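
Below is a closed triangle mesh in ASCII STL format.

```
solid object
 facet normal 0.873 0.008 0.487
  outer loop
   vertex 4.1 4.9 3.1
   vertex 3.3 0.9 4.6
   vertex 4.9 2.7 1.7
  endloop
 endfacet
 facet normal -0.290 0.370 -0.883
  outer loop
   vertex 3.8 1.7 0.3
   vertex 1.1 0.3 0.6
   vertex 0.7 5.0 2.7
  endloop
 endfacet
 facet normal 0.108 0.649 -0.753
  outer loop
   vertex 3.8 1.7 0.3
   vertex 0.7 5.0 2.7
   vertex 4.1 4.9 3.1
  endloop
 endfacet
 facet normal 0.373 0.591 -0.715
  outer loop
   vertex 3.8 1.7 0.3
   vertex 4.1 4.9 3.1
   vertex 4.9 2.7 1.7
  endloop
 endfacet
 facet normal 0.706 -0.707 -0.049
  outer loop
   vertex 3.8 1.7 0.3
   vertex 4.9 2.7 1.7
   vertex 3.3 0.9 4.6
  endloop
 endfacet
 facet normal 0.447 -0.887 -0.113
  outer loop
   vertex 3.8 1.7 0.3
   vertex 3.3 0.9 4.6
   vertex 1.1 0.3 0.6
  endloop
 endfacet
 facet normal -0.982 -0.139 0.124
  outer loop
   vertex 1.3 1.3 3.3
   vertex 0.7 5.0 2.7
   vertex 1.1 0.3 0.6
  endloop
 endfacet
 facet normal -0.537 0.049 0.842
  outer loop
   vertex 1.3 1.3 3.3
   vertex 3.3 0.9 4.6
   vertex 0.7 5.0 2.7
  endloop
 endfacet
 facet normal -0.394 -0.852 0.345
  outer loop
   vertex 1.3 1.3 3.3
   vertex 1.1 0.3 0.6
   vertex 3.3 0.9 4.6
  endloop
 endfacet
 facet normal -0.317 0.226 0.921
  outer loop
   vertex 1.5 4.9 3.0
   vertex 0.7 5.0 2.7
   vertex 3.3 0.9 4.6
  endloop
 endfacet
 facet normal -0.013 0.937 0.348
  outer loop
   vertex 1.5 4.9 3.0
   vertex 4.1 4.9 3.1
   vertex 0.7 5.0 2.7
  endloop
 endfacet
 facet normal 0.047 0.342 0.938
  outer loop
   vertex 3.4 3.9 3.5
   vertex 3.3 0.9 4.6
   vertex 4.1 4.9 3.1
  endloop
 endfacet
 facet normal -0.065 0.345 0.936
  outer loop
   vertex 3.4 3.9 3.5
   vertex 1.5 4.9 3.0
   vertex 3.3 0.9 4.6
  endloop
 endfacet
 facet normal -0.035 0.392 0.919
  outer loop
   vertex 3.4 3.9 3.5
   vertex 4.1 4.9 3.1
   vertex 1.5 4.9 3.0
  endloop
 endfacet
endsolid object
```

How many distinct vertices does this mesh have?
9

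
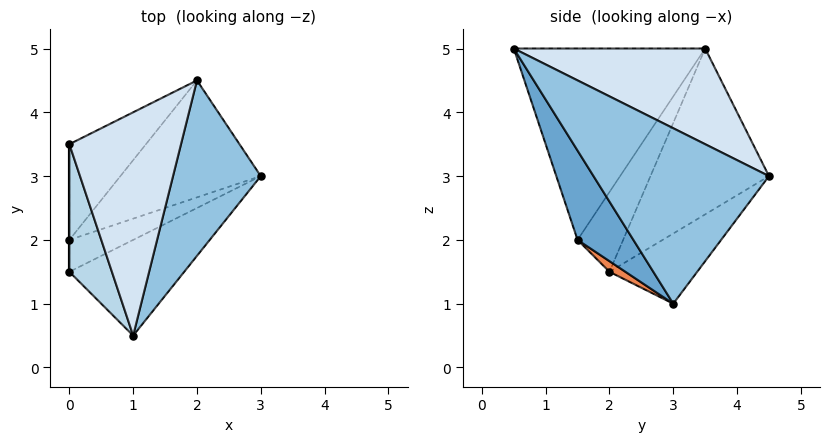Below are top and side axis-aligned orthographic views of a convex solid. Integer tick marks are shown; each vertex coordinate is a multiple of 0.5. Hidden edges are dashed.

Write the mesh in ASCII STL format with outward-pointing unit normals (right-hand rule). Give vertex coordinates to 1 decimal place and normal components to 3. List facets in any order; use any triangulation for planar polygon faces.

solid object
 facet normal 0.304 -0.869 -0.391
  outer loop
   vertex 1.0 0.5 5.0
   vertex 0.0 1.5 2.0
   vertex 3.0 3.0 1.0
  endloop
 endfacet
 facet normal 0.894 0.000 0.447
  outer loop
   vertex 1.0 0.5 5.0
   vertex 3.0 3.0 1.0
   vertex 2.0 4.5 3.0
  endloop
 endfacet
 facet normal -0.928 -0.309 0.206
  outer loop
   vertex 0.0 3.5 5.0
   vertex 0.0 1.5 2.0
   vertex 1.0 0.5 5.0
  endloop
 endfacet
 facet normal 0.636 0.212 0.742
  outer loop
   vertex 0.0 3.5 5.0
   vertex 1.0 0.5 5.0
   vertex 2.0 4.5 3.0
  endloop
 endfacet
 facet normal 0.117 -0.702 -0.702
  outer loop
   vertex 0.0 2.0 1.5
   vertex 3.0 3.0 1.0
   vertex 0.0 1.5 2.0
  endloop
 endfacet
 facet normal -0.333 0.667 -0.667
  outer loop
   vertex 0.0 2.0 1.5
   vertex 2.0 4.5 3.0
   vertex 3.0 3.0 1.0
  endloop
 endfacet
 facet normal -1.000 0.000 0.000
  outer loop
   vertex 0.0 2.0 1.5
   vertex 0.0 1.5 2.0
   vertex 0.0 3.5 5.0
  endloop
 endfacet
 facet normal -0.649 0.699 -0.300
  outer loop
   vertex 0.0 2.0 1.5
   vertex 0.0 3.5 5.0
   vertex 2.0 4.5 3.0
  endloop
 endfacet
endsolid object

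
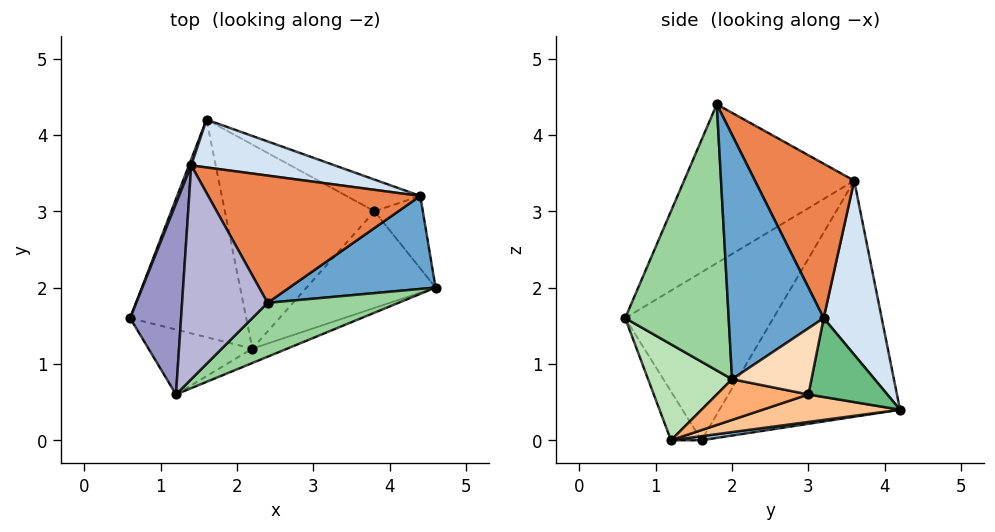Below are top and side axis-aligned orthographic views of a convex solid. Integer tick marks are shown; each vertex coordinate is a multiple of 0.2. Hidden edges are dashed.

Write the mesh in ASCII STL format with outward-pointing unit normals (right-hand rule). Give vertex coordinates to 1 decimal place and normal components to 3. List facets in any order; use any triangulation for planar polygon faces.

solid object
 facet normal 0.842 -0.195 0.503
  outer loop
   vertex 4.4 3.2 1.6
   vertex 2.4 1.8 4.4
   vertex 4.6 2.0 0.8
  endloop
 endfacet
 facet normal 0.035 0.139 -0.990
  outer loop
   vertex 2.2 1.2 0.0
   vertex 0.6 1.6 0.0
   vertex 1.6 4.2 0.4
  endloop
 endfacet
 facet normal -0.934 0.358 0.009
  outer loop
   vertex 1.4 3.6 3.4
   vertex 1.6 4.2 0.4
   vertex 0.6 1.6 0.0
  endloop
 endfacet
 facet normal 0.250 0.946 0.206
  outer loop
   vertex 1.4 3.6 3.4
   vertex 4.4 3.2 1.6
   vertex 1.6 4.2 0.4
  endloop
 endfacet
 facet normal 0.465 0.613 0.639
  outer loop
   vertex 1.4 3.6 3.4
   vertex 2.4 1.8 4.4
   vertex 4.4 3.2 1.6
  endloop
 endfacet
 facet normal 0.301 0.050 -0.952
  outer loop
   vertex 3.8 3.0 0.6
   vertex 4.6 2.0 0.8
   vertex 2.2 1.2 0.0
  endloop
 endfacet
 facet normal 0.178 0.165 -0.970
  outer loop
   vertex 3.8 3.0 0.6
   vertex 2.2 1.2 0.0
   vertex 1.6 4.2 0.4
  endloop
 endfacet
 facet normal 0.714 0.467 -0.522
  outer loop
   vertex 3.8 3.0 0.6
   vertex 4.4 3.2 1.6
   vertex 4.6 2.0 0.8
  endloop
 endfacet
 facet normal 0.462 0.775 -0.432
  outer loop
   vertex 3.8 3.0 0.6
   vertex 1.6 4.2 0.4
   vertex 4.4 3.2 1.6
  endloop
 endfacet
 facet normal 0.413 -0.888 0.203
  outer loop
   vertex 1.2 0.6 1.6
   vertex 4.6 2.0 0.8
   vertex 2.4 1.8 4.4
  endloop
 endfacet
 facet normal 0.352 -0.927 -0.128
  outer loop
   vertex 1.2 0.6 1.6
   vertex 2.2 1.2 0.0
   vertex 4.6 2.0 0.8
  endloop
 endfacet
 facet normal -0.216 -0.862 -0.458
  outer loop
   vertex 1.2 0.6 1.6
   vertex 0.6 1.6 0.0
   vertex 2.2 1.2 0.0
  endloop
 endfacet
 facet normal -0.951 -0.110 0.288
  outer loop
   vertex 1.2 0.6 1.6
   vertex 1.4 3.6 3.4
   vertex 0.6 1.6 0.0
  endloop
 endfacet
 facet normal -0.859 -0.220 0.462
  outer loop
   vertex 1.2 0.6 1.6
   vertex 2.4 1.8 4.4
   vertex 1.4 3.6 3.4
  endloop
 endfacet
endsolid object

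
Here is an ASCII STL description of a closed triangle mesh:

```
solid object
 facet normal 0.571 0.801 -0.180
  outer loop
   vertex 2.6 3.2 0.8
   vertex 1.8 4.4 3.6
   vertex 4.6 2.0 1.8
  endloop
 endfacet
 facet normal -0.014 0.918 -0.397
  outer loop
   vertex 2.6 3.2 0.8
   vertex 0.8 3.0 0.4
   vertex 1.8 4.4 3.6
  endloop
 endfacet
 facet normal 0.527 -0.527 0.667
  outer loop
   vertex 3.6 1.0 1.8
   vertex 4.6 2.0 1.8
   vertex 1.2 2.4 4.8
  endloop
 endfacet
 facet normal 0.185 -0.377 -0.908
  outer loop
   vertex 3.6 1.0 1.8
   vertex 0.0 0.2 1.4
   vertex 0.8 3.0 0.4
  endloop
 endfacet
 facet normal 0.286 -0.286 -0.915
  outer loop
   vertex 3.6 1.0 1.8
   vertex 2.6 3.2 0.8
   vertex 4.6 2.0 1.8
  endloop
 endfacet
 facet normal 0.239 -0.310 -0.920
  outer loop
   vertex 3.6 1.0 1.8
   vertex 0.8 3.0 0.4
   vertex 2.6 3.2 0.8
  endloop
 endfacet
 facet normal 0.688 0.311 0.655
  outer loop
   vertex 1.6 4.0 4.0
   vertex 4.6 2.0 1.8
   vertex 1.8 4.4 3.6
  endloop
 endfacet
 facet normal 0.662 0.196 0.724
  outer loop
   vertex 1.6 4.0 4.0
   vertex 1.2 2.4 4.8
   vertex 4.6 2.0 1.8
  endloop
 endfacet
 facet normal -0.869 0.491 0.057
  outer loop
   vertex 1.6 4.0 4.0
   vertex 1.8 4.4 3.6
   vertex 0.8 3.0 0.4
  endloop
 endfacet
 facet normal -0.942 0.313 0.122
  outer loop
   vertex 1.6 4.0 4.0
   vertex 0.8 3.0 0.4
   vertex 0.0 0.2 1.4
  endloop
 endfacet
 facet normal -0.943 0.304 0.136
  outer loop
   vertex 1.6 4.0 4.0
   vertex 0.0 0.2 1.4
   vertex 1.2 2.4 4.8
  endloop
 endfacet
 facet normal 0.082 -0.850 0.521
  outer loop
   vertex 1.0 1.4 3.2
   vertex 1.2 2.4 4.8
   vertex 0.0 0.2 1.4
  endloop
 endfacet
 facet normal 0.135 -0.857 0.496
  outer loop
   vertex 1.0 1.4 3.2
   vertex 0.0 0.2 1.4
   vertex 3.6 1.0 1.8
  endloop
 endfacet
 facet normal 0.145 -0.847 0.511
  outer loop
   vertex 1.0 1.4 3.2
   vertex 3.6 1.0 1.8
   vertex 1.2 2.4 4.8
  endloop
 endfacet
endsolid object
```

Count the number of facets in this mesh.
14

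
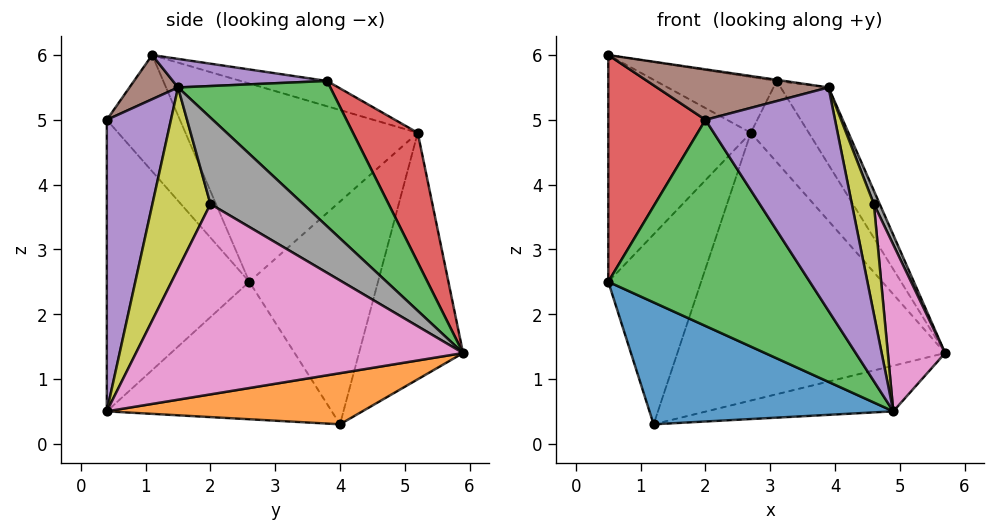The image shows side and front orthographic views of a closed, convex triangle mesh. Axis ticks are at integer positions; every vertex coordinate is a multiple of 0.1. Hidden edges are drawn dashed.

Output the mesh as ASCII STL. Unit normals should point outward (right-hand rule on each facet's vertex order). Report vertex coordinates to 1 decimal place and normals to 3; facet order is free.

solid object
 facet normal -0.560 -0.607 -0.564
  outer loop
   vertex 1.2 4.0 0.3
   vertex 4.9 0.4 0.5
   vertex 0.5 2.6 2.5
  endloop
 endfacet
 facet normal 0.182 0.133 -0.974
  outer loop
   vertex 1.2 4.0 0.3
   vertex 5.7 5.9 1.4
   vertex 4.9 0.4 0.5
  endloop
 endfacet
 facet normal -0.541 -0.765 -0.349
  outer loop
   vertex 2.0 0.4 5.0
   vertex 0.5 2.6 2.5
   vertex 4.9 0.4 0.5
  endloop
 endfacet
 facet normal -0.569 -0.756 -0.324
  outer loop
   vertex 2.0 0.4 5.0
   vertex 0.5 1.1 6.0
   vertex 0.5 2.6 2.5
  endloop
 endfacet
 facet normal 0.427 -0.862 0.275
  outer loop
   vertex 2.0 0.4 5.0
   vertex 4.9 0.4 0.5
   vertex 3.9 1.5 5.5
  endloop
 endfacet
 facet normal 0.185 -0.653 0.734
  outer loop
   vertex 2.0 0.4 5.0
   vertex 3.9 1.5 5.5
   vertex 0.5 1.1 6.0
  endloop
 endfacet
 facet normal 0.970 -0.170 0.176
  outer loop
   vertex 4.6 2.0 3.7
   vertex 4.9 0.4 0.5
   vertex 5.7 5.9 1.4
  endloop
 endfacet
 facet normal 0.936 -0.059 0.348
  outer loop
   vertex 4.6 2.0 3.7
   vertex 5.7 5.9 1.4
   vertex 3.9 1.5 5.5
  endloop
 endfacet
 facet normal 0.904 -0.343 0.256
  outer loop
   vertex 4.6 2.0 3.7
   vertex 3.9 1.5 5.5
   vertex 4.9 0.4 0.5
  endloop
 endfacet
 facet normal -0.359 0.925 -0.127
  outer loop
   vertex 2.7 5.2 4.8
   vertex 5.7 5.9 1.4
   vertex 1.2 4.0 0.3
  endloop
 endfacet
 facet normal -0.832 0.510 0.219
  outer loop
   vertex 2.7 5.2 4.8
   vertex 0.5 2.6 2.5
   vertex 0.5 1.1 6.0
  endloop
 endfacet
 facet normal -0.806 0.581 0.114
  outer loop
   vertex 2.7 5.2 4.8
   vertex 1.2 4.0 0.3
   vertex 0.5 2.6 2.5
  endloop
 endfacet
 facet normal 0.767 0.241 0.595
  outer loop
   vertex 3.1 3.8 5.6
   vertex 3.9 1.5 5.5
   vertex 5.7 5.9 1.4
  endloop
 endfacet
 facet normal 0.583 0.522 0.622
  outer loop
   vertex 3.1 3.8 5.6
   vertex 5.7 5.9 1.4
   vertex 2.7 5.2 4.8
  endloop
 endfacet
 facet normal 0.145 0.007 0.989
  outer loop
   vertex 3.1 3.8 5.6
   vertex 0.5 1.1 6.0
   vertex 3.9 1.5 5.5
  endloop
 endfacet
 facet normal -0.293 0.410 0.864
  outer loop
   vertex 3.1 3.8 5.6
   vertex 2.7 5.2 4.8
   vertex 0.5 1.1 6.0
  endloop
 endfacet
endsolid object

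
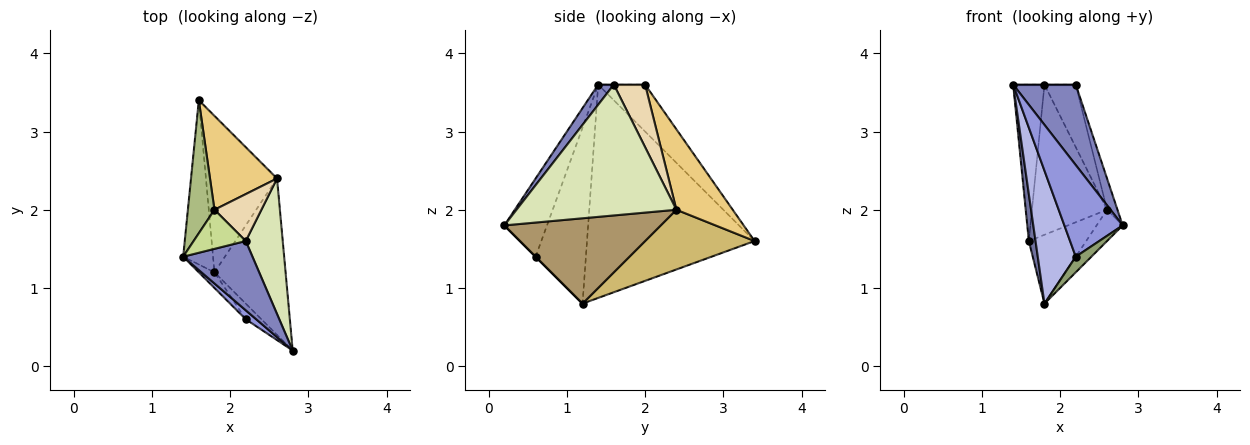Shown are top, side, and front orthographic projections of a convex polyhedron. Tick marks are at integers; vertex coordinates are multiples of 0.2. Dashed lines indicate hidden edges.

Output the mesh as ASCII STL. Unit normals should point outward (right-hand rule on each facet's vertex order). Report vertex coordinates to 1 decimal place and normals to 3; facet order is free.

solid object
 facet normal -0.990 -0.040 -0.139
  outer loop
   vertex 1.8 1.2 0.8
   vertex 1.4 1.4 3.6
   vertex 1.6 3.4 1.6
  endloop
 endfacet
 facet normal 0.186 -0.745 0.641
  outer loop
   vertex 2.2 1.6 3.6
   vertex 1.4 1.4 3.6
   vertex 2.8 0.2 1.8
  endloop
 endfacet
 facet normal -0.589 -0.805 0.078
  outer loop
   vertex 2.2 0.6 1.4
   vertex 2.8 0.2 1.8
   vertex 1.4 1.4 3.6
  endloop
 endfacet
 facet normal -0.796 -0.601 -0.071
  outer loop
   vertex 2.2 0.6 1.4
   vertex 1.4 1.4 3.6
   vertex 1.8 1.2 0.8
  endloop
 endfacet
 facet normal 0.000 -0.707 -0.707
  outer loop
   vertex 2.2 0.6 1.4
   vertex 1.8 1.2 0.8
   vertex 2.8 0.2 1.8
  endloop
 endfacet
 facet normal -0.753 0.502 0.426
  outer loop
   vertex 1.8 2.0 3.6
   vertex 1.6 3.4 1.6
   vertex 1.4 1.4 3.6
  endloop
 endfacet
 facet normal 0.000 0.000 1.000
  outer loop
   vertex 1.8 2.0 3.6
   vertex 1.4 1.4 3.6
   vertex 2.2 1.6 3.6
  endloop
 endfacet
 facet normal 0.960 0.063 0.271
  outer loop
   vertex 2.6 2.4 2.0
   vertex 2.2 1.6 3.6
   vertex 2.8 0.2 1.8
  endloop
 endfacet
 facet normal 0.762 0.127 -0.635
  outer loop
   vertex 2.6 2.4 2.0
   vertex 2.8 0.2 1.8
   vertex 1.8 1.2 0.8
  endloop
 endfacet
 facet normal 0.610 0.319 -0.726
  outer loop
   vertex 2.6 2.4 2.0
   vertex 1.8 1.2 0.8
   vertex 1.6 3.4 1.6
  endloop
 endfacet
 facet normal 0.537 0.716 0.447
  outer loop
   vertex 2.6 2.4 2.0
   vertex 1.6 3.4 1.6
   vertex 1.8 2.0 3.6
  endloop
 endfacet
 facet normal 0.625 0.625 0.469
  outer loop
   vertex 2.6 2.4 2.0
   vertex 1.8 2.0 3.6
   vertex 2.2 1.6 3.6
  endloop
 endfacet
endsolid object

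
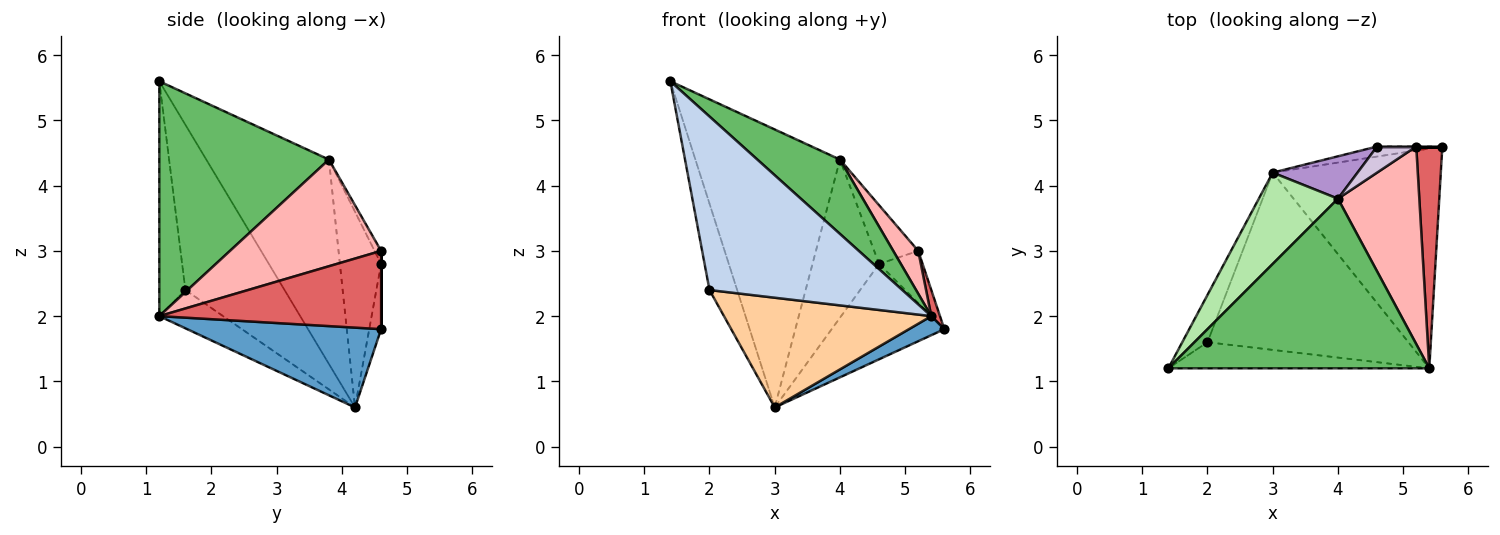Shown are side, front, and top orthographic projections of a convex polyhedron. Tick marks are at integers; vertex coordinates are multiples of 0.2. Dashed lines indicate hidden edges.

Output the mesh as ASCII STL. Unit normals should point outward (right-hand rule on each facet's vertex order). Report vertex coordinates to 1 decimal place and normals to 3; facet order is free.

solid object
 facet normal 0.428 -0.078 -0.901
  outer loop
   vertex 3.0 4.2 0.6
   vertex 5.6 4.6 1.8
   vertex 5.4 1.2 2.0
  endloop
 endfacet
 facet normal -0.133 -0.980 -0.147
  outer loop
   vertex 2.0 1.6 2.4
   vertex 5.4 1.2 2.0
   vertex 1.4 1.2 5.6
  endloop
 endfacet
 facet normal -0.953 0.266 -0.145
  outer loop
   vertex 2.0 1.6 2.4
   vertex 1.4 1.2 5.6
   vertex 3.0 4.2 0.6
  endloop
 endfacet
 facet normal -0.160 -0.520 -0.839
  outer loop
   vertex 2.0 1.6 2.4
   vertex 3.0 4.2 0.6
   vertex 5.4 1.2 2.0
  endloop
 endfacet
 facet normal 0.636 -0.310 0.707
  outer loop
   vertex 4.0 3.8 4.4
   vertex 1.4 1.2 5.6
   vertex 5.4 1.2 2.0
  endloop
 endfacet
 facet normal -0.628 0.740 0.243
  outer loop
   vertex 4.0 3.8 4.4
   vertex 3.0 4.2 0.6
   vertex 1.4 1.2 5.6
  endloop
 endfacet
 facet normal 0.948 -0.037 0.316
  outer loop
   vertex 5.2 4.6 3.0
   vertex 5.4 1.2 2.0
   vertex 5.6 4.6 1.8
  endloop
 endfacet
 facet normal 0.788 -0.130 0.601
  outer loop
   vertex 5.2 4.6 3.0
   vertex 4.0 3.8 4.4
   vertex 5.4 1.2 2.0
  endloop
 endfacet
 facet normal -0.513 0.829 0.222
  outer loop
   vertex 4.6 4.6 2.8
   vertex 3.0 4.2 0.6
   vertex 4.0 3.8 4.4
  endloop
 endfacet
 facet normal -0.134 0.906 0.402
  outer loop
   vertex 4.6 4.6 2.8
   vertex 4.0 3.8 4.4
   vertex 5.2 4.6 3.0
  endloop
 endfacet
 facet normal -0.104 0.989 -0.104
  outer loop
   vertex 4.6 4.6 2.8
   vertex 5.6 4.6 1.8
   vertex 3.0 4.2 0.6
  endloop
 endfacet
 facet normal 0.000 1.000 0.000
  outer loop
   vertex 4.6 4.6 2.8
   vertex 5.2 4.6 3.0
   vertex 5.6 4.6 1.8
  endloop
 endfacet
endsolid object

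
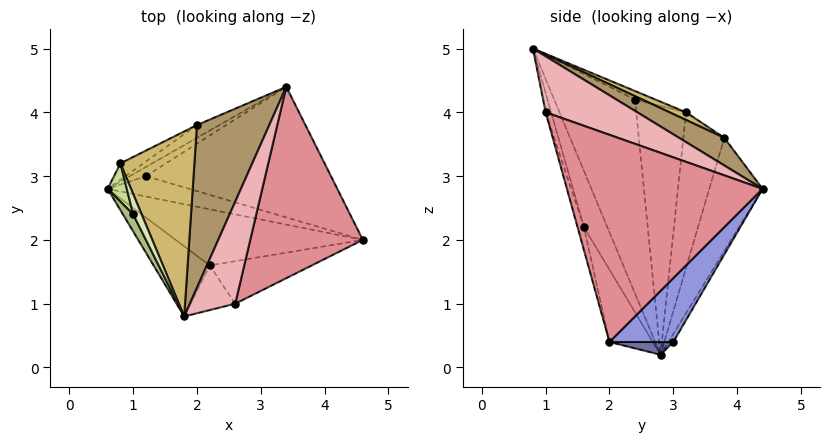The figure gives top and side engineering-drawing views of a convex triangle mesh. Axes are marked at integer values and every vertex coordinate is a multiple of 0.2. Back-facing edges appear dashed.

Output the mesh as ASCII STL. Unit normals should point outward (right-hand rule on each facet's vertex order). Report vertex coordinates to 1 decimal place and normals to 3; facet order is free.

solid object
 facet normal 0.137 0.465 -0.875
  outer loop
   vertex 1.2 3.0 0.4
   vertex 4.6 2.0 0.4
   vertex 0.6 2.8 0.2
  endloop
 endfacet
 facet normal -0.183 0.913 -0.365
  outer loop
   vertex 1.2 3.0 0.4
   vertex 0.6 2.8 0.2
   vertex 3.4 4.4 2.8
  endloop
 endfacet
 facet normal 0.218 0.742 -0.633
  outer loop
   vertex 1.2 3.0 0.4
   vertex 3.4 4.4 2.8
   vertex 4.6 2.0 0.4
  endloop
 endfacet
 facet normal -0.159 -0.898 -0.411
  outer loop
   vertex 2.2 1.6 2.2
   vertex 0.6 2.8 0.2
   vertex 4.6 2.0 0.4
  endloop
 endfacet
 facet normal -0.302 -0.905 -0.302
  outer loop
   vertex 2.2 1.6 2.2
   vertex 1.8 0.8 5.0
   vertex 0.6 2.8 0.2
  endloop
 endfacet
 facet normal -0.903 -0.428 0.048
  outer loop
   vertex 1.0 2.4 4.2
   vertex 0.6 2.8 0.2
   vertex 1.8 0.8 5.0
  endloop
 endfacet
 facet normal -0.972 -0.224 0.075
  outer loop
   vertex 1.0 2.4 4.2
   vertex 0.8 3.2 4.0
   vertex 0.6 2.8 0.2
  endloop
 endfacet
 facet normal -0.707 0.000 0.707
  outer loop
   vertex 1.0 2.4 4.2
   vertex 1.8 0.8 5.0
   vertex 0.8 3.2 4.0
  endloop
 endfacet
 facet normal 0.330 0.381 0.864
  outer loop
   vertex 2.0 3.8 3.6
   vertex 1.8 0.8 5.0
   vertex 3.4 4.4 2.8
  endloop
 endfacet
 facet normal 0.094 0.416 0.905
  outer loop
   vertex 2.0 3.8 3.6
   vertex 0.8 3.2 4.0
   vertex 1.8 0.8 5.0
  endloop
 endfacet
 facet normal -0.433 0.897 -0.085
  outer loop
   vertex 2.0 3.8 3.6
   vertex 3.4 4.4 2.8
   vertex 0.6 2.8 0.2
  endloop
 endfacet
 facet normal -0.464 0.883 -0.069
  outer loop
   vertex 2.0 3.8 3.6
   vertex 0.6 2.8 0.2
   vertex 0.8 3.2 4.0
  endloop
 endfacet
 facet normal -0.068 -0.951 -0.302
  outer loop
   vertex 2.6 1.0 4.0
   vertex 2.2 1.6 2.2
   vertex 4.6 2.0 0.4
  endloop
 endfacet
 facet normal -0.124 -0.949 -0.289
  outer loop
   vertex 2.6 1.0 4.0
   vertex 1.8 0.8 5.0
   vertex 2.2 1.6 2.2
  endloop
 endfacet
 facet normal 0.878 -0.038 0.477
  outer loop
   vertex 2.6 1.0 4.0
   vertex 4.6 2.0 0.4
   vertex 3.4 4.4 2.8
  endloop
 endfacet
 facet normal 0.776 0.039 0.629
  outer loop
   vertex 2.6 1.0 4.0
   vertex 3.4 4.4 2.8
   vertex 1.8 0.8 5.0
  endloop
 endfacet
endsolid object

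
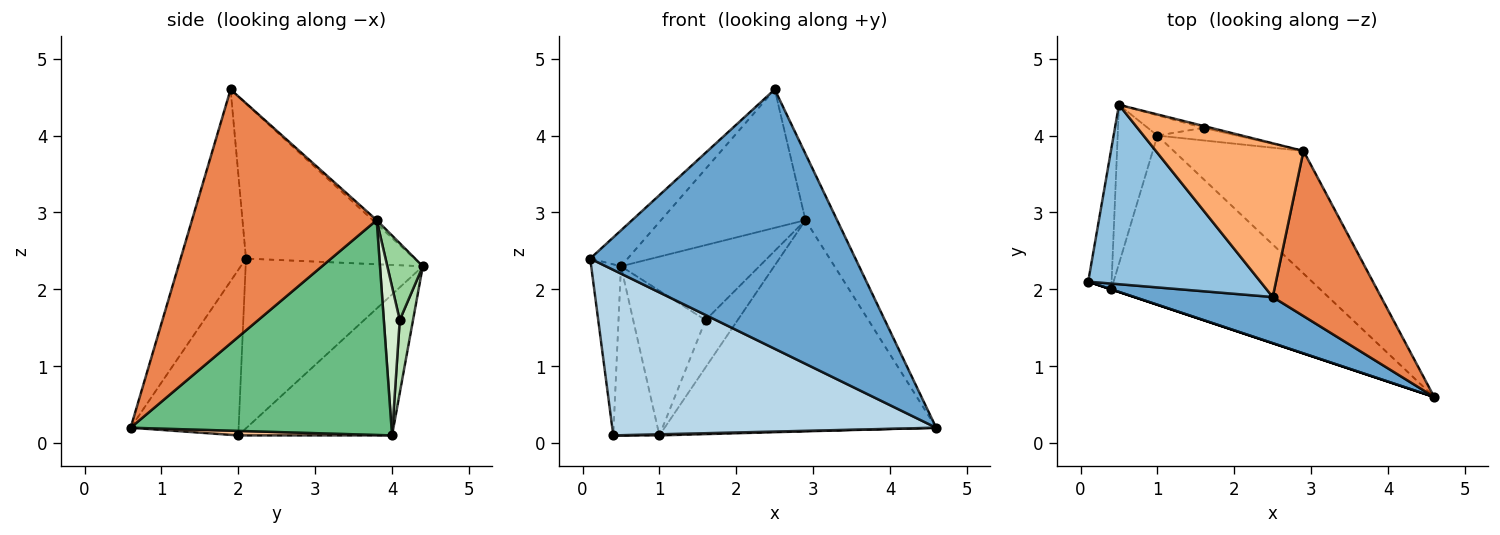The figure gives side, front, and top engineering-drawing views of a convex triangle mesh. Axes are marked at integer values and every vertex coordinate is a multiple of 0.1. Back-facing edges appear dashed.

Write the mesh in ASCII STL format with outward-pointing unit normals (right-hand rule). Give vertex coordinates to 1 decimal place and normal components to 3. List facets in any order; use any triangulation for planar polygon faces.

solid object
 facet normal -0.236 -0.957 0.170
  outer loop
   vertex 2.5 1.9 4.6
   vertex 0.1 2.1 2.4
   vertex 4.6 0.6 0.2
  endloop
 endfacet
 facet normal -0.662 0.147 0.735
  outer loop
   vertex 2.5 1.9 4.6
   vertex 0.5 4.4 2.3
   vertex 0.1 2.1 2.4
  endloop
 endfacet
 facet normal -0.316 -0.949 0.000
  outer loop
   vertex 0.4 2.0 0.1
   vertex 4.6 0.6 0.2
   vertex 0.1 2.1 2.4
  endloop
 endfacet
 facet normal -0.977 0.164 -0.135
  outer loop
   vertex 0.4 2.0 0.1
   vertex 0.1 2.1 2.4
   vertex 0.5 4.4 2.3
  endloop
 endfacet
 facet normal 0.909 0.156 0.388
  outer loop
   vertex 2.9 3.8 2.9
   vertex 2.5 1.9 4.6
   vertex 4.6 0.6 0.2
  endloop
 endfacet
 facet normal -0.019 0.669 0.743
  outer loop
   vertex 2.9 3.8 2.9
   vertex 0.5 4.4 2.3
   vertex 2.5 1.9 4.6
  endloop
 endfacet
 facet normal 0.022 -0.006 -1.000
  outer loop
   vertex 1.0 4.0 0.1
   vertex 4.6 0.6 0.2
   vertex 0.4 2.0 0.1
  endloop
 endfacet
 facet normal -0.925 0.277 -0.261
  outer loop
   vertex 1.0 4.0 0.1
   vertex 0.4 2.0 0.1
   vertex 0.5 4.4 2.3
  endloop
 endfacet
 facet normal 0.639 0.665 -0.386
  outer loop
   vertex 1.0 4.0 0.1
   vertex 2.9 3.8 2.9
   vertex 4.6 0.6 0.2
  endloop
 endfacet
 facet normal 0.248 0.968 -0.025
  outer loop
   vertex 1.6 4.1 1.6
   vertex 0.5 4.4 2.3
   vertex 2.9 3.8 2.9
  endloop
 endfacet
 facet normal 0.179 0.974 -0.137
  outer loop
   vertex 1.6 4.1 1.6
   vertex 1.0 4.0 0.1
   vertex 0.5 4.4 2.3
  endloop
 endfacet
 facet normal 0.432 0.872 -0.231
  outer loop
   vertex 1.6 4.1 1.6
   vertex 2.9 3.8 2.9
   vertex 1.0 4.0 0.1
  endloop
 endfacet
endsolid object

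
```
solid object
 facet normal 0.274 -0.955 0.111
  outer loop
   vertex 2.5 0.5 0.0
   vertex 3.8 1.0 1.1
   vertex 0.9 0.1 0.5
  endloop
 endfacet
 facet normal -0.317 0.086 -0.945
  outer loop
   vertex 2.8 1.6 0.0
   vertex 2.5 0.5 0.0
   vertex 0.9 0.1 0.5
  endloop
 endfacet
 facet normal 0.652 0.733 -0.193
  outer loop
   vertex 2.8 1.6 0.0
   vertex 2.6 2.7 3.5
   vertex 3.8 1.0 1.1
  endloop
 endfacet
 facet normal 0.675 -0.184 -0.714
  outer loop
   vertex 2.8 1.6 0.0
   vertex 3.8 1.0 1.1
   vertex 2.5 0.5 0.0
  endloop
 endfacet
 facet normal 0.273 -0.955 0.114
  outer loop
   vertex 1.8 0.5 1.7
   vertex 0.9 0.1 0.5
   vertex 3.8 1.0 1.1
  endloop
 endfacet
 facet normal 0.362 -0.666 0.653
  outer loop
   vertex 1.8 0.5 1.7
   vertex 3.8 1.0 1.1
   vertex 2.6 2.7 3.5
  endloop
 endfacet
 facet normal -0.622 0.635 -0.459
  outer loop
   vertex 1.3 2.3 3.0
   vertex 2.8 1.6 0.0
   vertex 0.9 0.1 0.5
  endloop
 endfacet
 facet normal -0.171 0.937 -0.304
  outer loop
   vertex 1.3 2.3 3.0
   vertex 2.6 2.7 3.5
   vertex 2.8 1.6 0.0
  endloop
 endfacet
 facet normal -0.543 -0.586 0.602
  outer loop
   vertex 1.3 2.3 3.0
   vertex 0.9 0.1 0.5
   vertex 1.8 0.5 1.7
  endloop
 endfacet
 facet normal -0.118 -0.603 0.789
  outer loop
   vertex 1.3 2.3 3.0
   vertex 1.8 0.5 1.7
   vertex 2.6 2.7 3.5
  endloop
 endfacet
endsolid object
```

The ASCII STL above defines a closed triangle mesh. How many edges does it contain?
15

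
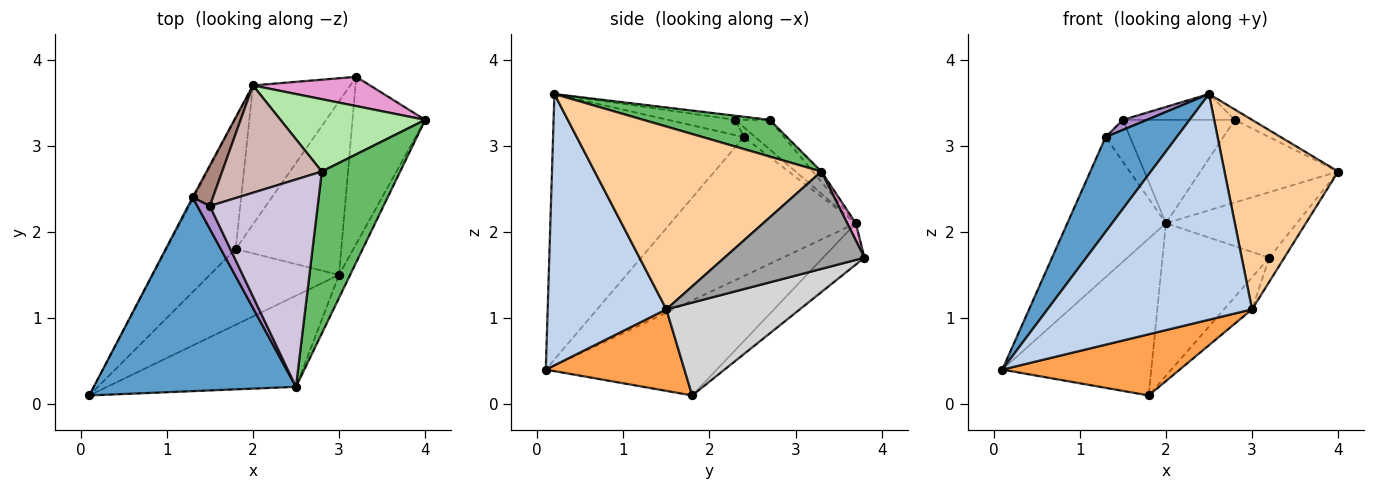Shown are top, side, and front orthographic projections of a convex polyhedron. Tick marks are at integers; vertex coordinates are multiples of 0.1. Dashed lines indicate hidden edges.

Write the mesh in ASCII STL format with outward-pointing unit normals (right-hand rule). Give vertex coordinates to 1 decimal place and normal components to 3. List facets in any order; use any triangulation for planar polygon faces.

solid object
 facet normal -0.763 -0.284 0.581
  outer loop
   vertex 1.3 2.4 3.1
   vertex 0.1 0.1 0.4
   vertex 2.5 0.2 3.6
  endloop
 endfacet
 facet normal 0.474 -0.817 -0.330
  outer loop
   vertex 3.0 1.5 1.1
   vertex 2.5 0.2 3.6
   vertex 0.1 0.1 0.4
  endloop
 endfacet
 facet normal 0.441 -0.564 -0.698
  outer loop
   vertex 3.0 1.5 1.1
   vertex 0.1 0.1 0.4
   vertex 1.8 1.8 0.1
  endloop
 endfacet
 facet normal 0.893 -0.448 -0.054
  outer loop
   vertex 3.0 1.5 1.1
   vertex 4.0 3.3 2.7
   vertex 2.5 0.2 3.6
  endloop
 endfacet
 facet normal 0.423 0.058 0.904
  outer loop
   vertex 2.8 2.7 3.3
   vertex 2.5 0.2 3.6
   vertex 4.0 3.3 2.7
  endloop
 endfacet
 facet normal -0.047 0.752 0.658
  outer loop
   vertex 2.0 3.7 2.1
   vertex 2.8 2.7 3.3
   vertex 4.0 3.3 2.7
  endloop
 endfacet
 facet normal -0.661 0.576 -0.481
  outer loop
   vertex 2.0 3.7 2.1
   vertex 1.8 1.8 0.1
   vertex 0.1 0.1 0.4
  endloop
 endfacet
 facet normal -0.883 0.470 -0.008
  outer loop
   vertex 2.0 3.7 2.1
   vertex 0.1 0.1 0.4
   vertex 1.3 2.4 3.1
  endloop
 endfacet
 facet normal -0.745 -0.267 0.611
  outer loop
   vertex 1.5 2.3 3.3
   vertex 1.3 2.4 3.1
   vertex 2.5 0.2 3.6
  endloop
 endfacet
 facet normal -0.038 0.124 0.992
  outer loop
   vertex 1.5 2.3 3.3
   vertex 2.5 0.2 3.6
   vertex 2.8 2.7 3.3
  endloop
 endfacet
 facet normal -0.320 0.680 0.660
  outer loop
   vertex 1.5 2.3 3.3
   vertex 2.0 3.7 2.1
   vertex 1.3 2.4 3.1
  endloop
 endfacet
 facet normal -0.209 0.678 0.704
  outer loop
   vertex 1.5 2.3 3.3
   vertex 2.8 2.7 3.3
   vertex 2.0 3.7 2.1
  endloop
 endfacet
 facet normal 0.060 0.911 0.408
  outer loop
   vertex 3.2 3.8 1.7
   vertex 2.0 3.7 2.1
   vertex 4.0 3.3 2.7
  endloop
 endfacet
 facet normal -0.275 0.711 -0.648
  outer loop
   vertex 3.2 3.8 1.7
   vertex 1.8 1.8 0.1
   vertex 2.0 3.7 2.1
  endloop
 endfacet
 facet normal 0.799 0.086 -0.596
  outer loop
   vertex 3.2 3.8 1.7
   vertex 4.0 3.3 2.7
   vertex 3.0 1.5 1.1
  endloop
 endfacet
 facet normal 0.654 0.137 -0.744
  outer loop
   vertex 3.2 3.8 1.7
   vertex 3.0 1.5 1.1
   vertex 1.8 1.8 0.1
  endloop
 endfacet
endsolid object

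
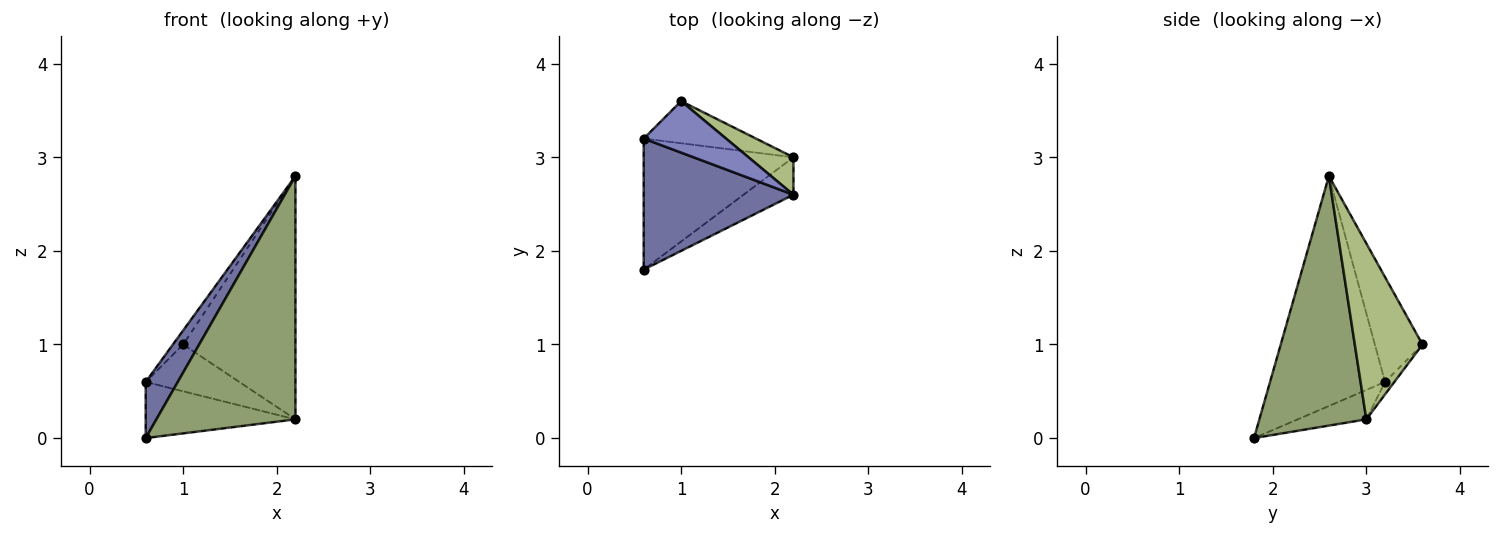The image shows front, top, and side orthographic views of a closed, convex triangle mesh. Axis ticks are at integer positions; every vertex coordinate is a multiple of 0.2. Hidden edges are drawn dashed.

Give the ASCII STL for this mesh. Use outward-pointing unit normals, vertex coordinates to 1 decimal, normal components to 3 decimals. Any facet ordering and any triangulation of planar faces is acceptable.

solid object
 facet normal -0.816 -0.228 0.531
  outer loop
   vertex 0.6 1.8 0.0
   vertex 2.2 2.6 2.8
   vertex 0.6 3.2 0.6
  endloop
 endfacet
 facet normal -0.775 0.166 0.609
  outer loop
   vertex 1.0 3.6 1.0
   vertex 0.6 3.2 0.6
   vertex 2.2 2.6 2.8
  endloop
 endfacet
 facet normal -0.178 0.388 -0.905
  outer loop
   vertex 2.2 3.0 0.2
   vertex 0.6 1.8 0.0
   vertex 0.6 3.2 0.6
  endloop
 endfacet
 facet normal -0.074 0.741 -0.667
  outer loop
   vertex 2.2 3.0 0.2
   vertex 0.6 3.2 0.6
   vertex 1.0 3.6 1.0
  endloop
 endfacet
 facet normal 0.605 -0.787 -0.121
  outer loop
   vertex 2.2 3.0 0.2
   vertex 2.2 2.6 2.8
   vertex 0.6 1.8 0.0
  endloop
 endfacet
 facet normal 0.512 0.849 0.131
  outer loop
   vertex 2.2 3.0 0.2
   vertex 1.0 3.6 1.0
   vertex 2.2 2.6 2.8
  endloop
 endfacet
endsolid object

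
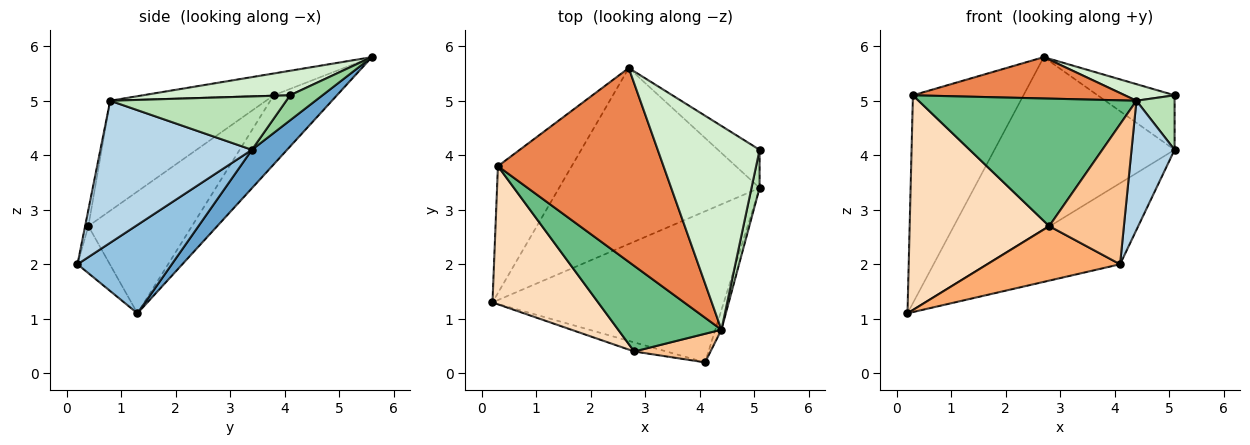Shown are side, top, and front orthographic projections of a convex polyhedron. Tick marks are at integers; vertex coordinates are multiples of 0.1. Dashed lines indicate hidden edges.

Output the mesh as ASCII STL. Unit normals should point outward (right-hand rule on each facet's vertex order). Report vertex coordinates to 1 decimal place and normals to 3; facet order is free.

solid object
 facet normal 0.135 0.694 -0.707
  outer loop
   vertex 2.7 5.6 5.8
   vertex 5.1 3.4 4.1
   vertex 0.2 1.3 1.1
  endloop
 endfacet
 facet normal 0.319 0.448 -0.835
  outer loop
   vertex 4.1 0.2 2.0
   vertex 0.2 1.3 1.1
   vertex 5.1 3.4 4.1
  endloop
 endfacet
 facet normal 0.961 -0.273 -0.041
  outer loop
   vertex 4.4 0.8 5.0
   vertex 4.1 0.2 2.0
   vertex 5.1 3.4 4.1
  endloop
 endfacet
 facet normal -0.439 0.767 -0.468
  outer loop
   vertex 0.3 3.8 5.1
   vertex 2.7 5.6 5.8
   vertex 0.2 1.3 1.1
  endloop
 endfacet
 facet normal -0.128 -0.207 0.970
  outer loop
   vertex 0.3 3.8 5.1
   vertex 4.4 0.8 5.0
   vertex 2.7 5.6 5.8
  endloop
 endfacet
 facet normal -0.234 -0.959 -0.160
  outer loop
   vertex 2.8 0.4 2.7
   vertex 0.2 1.3 1.1
   vertex 4.1 0.2 2.0
  endloop
 endfacet
 facet normal -0.043 -0.979 0.200
  outer loop
   vertex 2.8 0.4 2.7
   vertex 4.1 0.2 2.0
   vertex 4.4 0.8 5.0
  endloop
 endfacet
 facet normal -0.529 -0.713 0.459
  outer loop
   vertex 2.8 0.4 2.7
   vertex 0.3 3.8 5.1
   vertex 0.2 1.3 1.1
  endloop
 endfacet
 facet normal -0.511 -0.714 0.479
  outer loop
   vertex 2.8 0.4 2.7
   vertex 4.4 0.8 5.0
   vertex 0.3 3.8 5.1
  endloop
 endfacet
 facet normal 0.326 0.774 -0.542
  outer loop
   vertex 5.1 4.1 5.1
   vertex 5.1 3.4 4.1
   vertex 2.7 5.6 5.8
  endloop
 endfacet
 facet normal 0.967 -0.210 0.147
  outer loop
   vertex 5.1 4.1 5.1
   vertex 4.4 0.8 5.0
   vertex 5.1 3.4 4.1
  endloop
 endfacet
 facet normal 0.233 -0.079 0.969
  outer loop
   vertex 5.1 4.1 5.1
   vertex 2.7 5.6 5.8
   vertex 4.4 0.8 5.0
  endloop
 endfacet
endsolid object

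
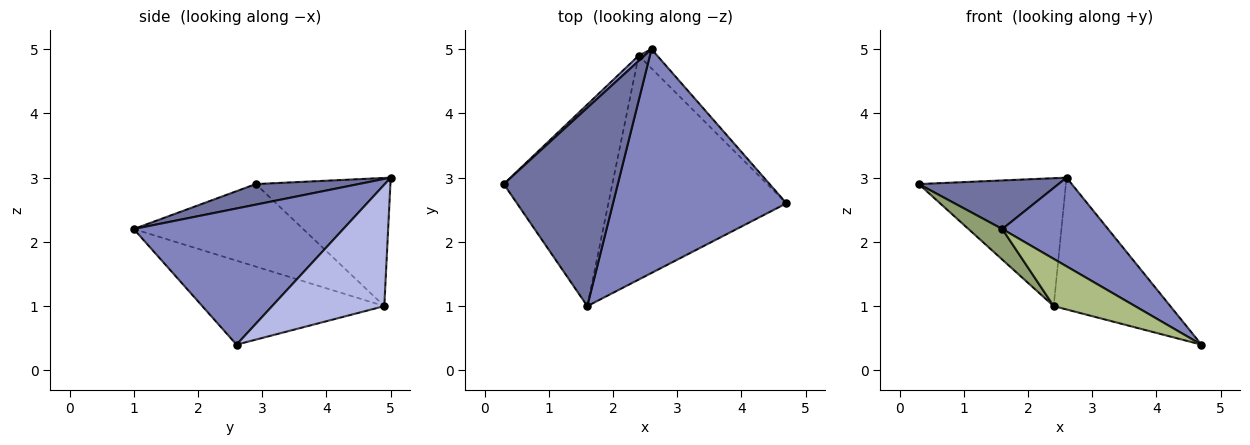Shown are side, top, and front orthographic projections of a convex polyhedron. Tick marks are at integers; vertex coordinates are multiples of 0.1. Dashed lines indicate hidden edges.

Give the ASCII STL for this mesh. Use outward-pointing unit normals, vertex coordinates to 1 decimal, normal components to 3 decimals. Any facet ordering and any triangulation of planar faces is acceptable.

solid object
 facet normal 0.172 -0.234 0.957
  outer loop
   vertex 1.6 1.0 2.2
   vertex 2.6 5.0 3.0
   vertex 0.3 2.9 2.9
  endloop
 endfacet
 facet normal 0.590 -0.298 0.751
  outer loop
   vertex 1.6 1.0 2.2
   vertex 4.7 2.6 0.4
   vertex 2.6 5.0 3.0
  endloop
 endfacet
 facet normal -0.675 0.737 0.031
  outer loop
   vertex 2.4 4.9 1.0
   vertex 0.3 2.9 2.9
   vertex 2.6 5.0 3.0
  endloop
 endfacet
 facet normal 0.689 0.717 -0.105
  outer loop
   vertex 2.4 4.9 1.0
   vertex 2.6 5.0 3.0
   vertex 4.7 2.6 0.4
  endloop
 endfacet
 facet normal -0.601 -0.120 -0.790
  outer loop
   vertex 2.4 4.9 1.0
   vertex 1.6 1.0 2.2
   vertex 0.3 2.9 2.9
  endloop
 endfacet
 facet normal -0.419 -0.187 -0.888
  outer loop
   vertex 2.4 4.9 1.0
   vertex 4.7 2.6 0.4
   vertex 1.6 1.0 2.2
  endloop
 endfacet
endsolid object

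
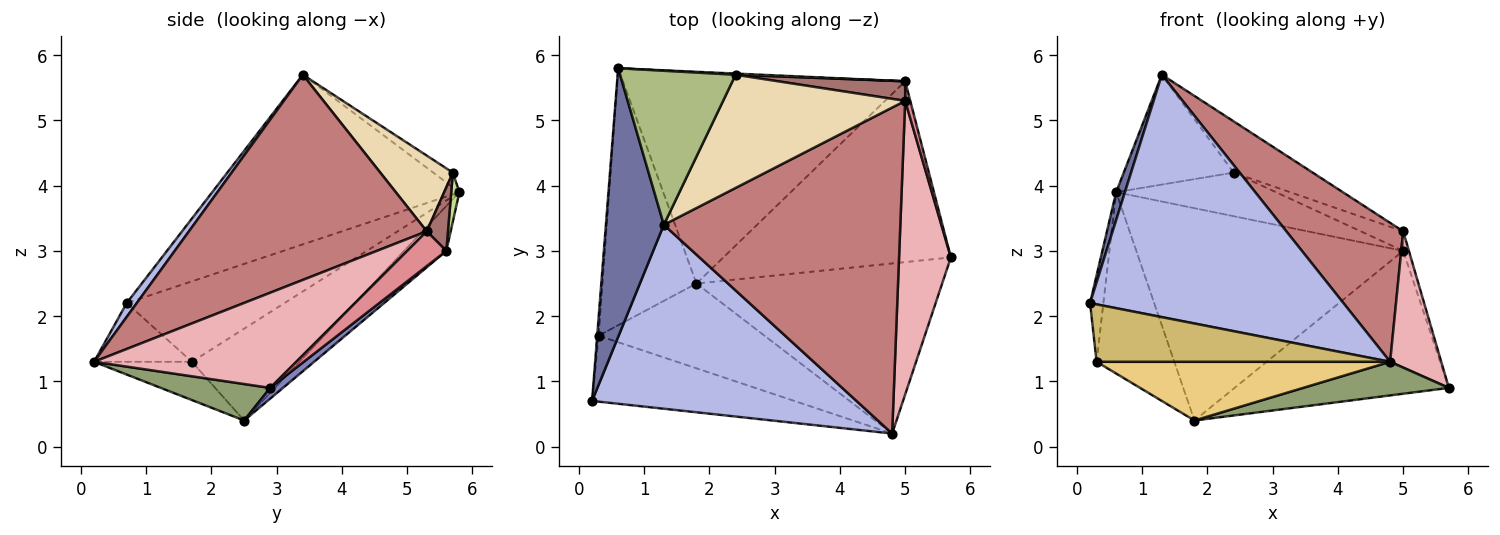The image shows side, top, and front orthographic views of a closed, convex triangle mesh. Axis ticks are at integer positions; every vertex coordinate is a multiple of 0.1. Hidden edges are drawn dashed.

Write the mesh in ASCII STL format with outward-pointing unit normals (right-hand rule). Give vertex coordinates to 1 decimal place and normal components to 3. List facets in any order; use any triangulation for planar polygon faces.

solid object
 facet normal -0.946 -0.034 0.323
  outer loop
   vertex 1.3 3.4 5.7
   vertex 0.6 5.8 3.9
   vertex 0.2 0.7 2.2
  endloop
 endfacet
 facet normal 0.037 0.619 -0.784
  outer loop
   vertex 1.8 2.5 0.4
   vertex 5.0 5.6 3.0
   vertex 5.7 2.9 0.9
  endloop
 endfacet
 facet normal -0.112 0.704 -0.702
  outer loop
   vertex 1.8 2.5 0.4
   vertex 0.6 5.8 3.9
   vertex 5.0 5.6 3.0
  endloop
 endfacet
 facet normal 0.032 -0.796 0.604
  outer loop
   vertex 4.8 0.2 1.3
   vertex 1.3 3.4 5.7
   vertex 0.2 0.7 2.2
  endloop
 endfacet
 facet normal 0.144 -0.192 -0.971
  outer loop
   vertex 4.8 0.2 1.3
   vertex 1.8 2.5 0.4
   vertex 5.7 2.9 0.9
  endloop
 endfacet
 facet normal -0.103 0.577 0.810
  outer loop
   vertex 2.4 5.7 4.2
   vertex 0.6 5.8 3.9
   vertex 1.3 3.4 5.7
  endloop
 endfacet
 facet normal 0.051 0.998 0.027
  outer loop
   vertex 2.4 5.7 4.2
   vertex 5.0 5.6 3.0
   vertex 0.6 5.8 3.9
  endloop
 endfacet
 facet normal -0.996 0.084 -0.017
  outer loop
   vertex 0.3 1.7 1.3
   vertex 0.2 0.7 2.2
   vertex 0.6 5.8 3.9
  endloop
 endfacet
 facet normal -0.624 0.451 -0.639
  outer loop
   vertex 0.3 1.7 1.3
   vertex 0.6 5.8 3.9
   vertex 1.8 2.5 0.4
  endloop
 endfacet
 facet normal -0.214 -0.642 -0.737
  outer loop
   vertex 0.3 1.7 1.3
   vertex 4.8 0.2 1.3
   vertex 0.2 0.7 2.2
  endloop
 endfacet
 facet normal -0.186 -0.559 -0.808
  outer loop
   vertex 0.3 1.7 1.3
   vertex 1.8 2.5 0.4
   vertex 4.8 0.2 1.3
  endloop
 endfacet
 facet normal 0.354 0.386 0.852
  outer loop
   vertex 5.0 5.3 3.3
   vertex 2.4 5.7 4.2
   vertex 1.3 3.4 5.7
  endloop
 endfacet
 facet normal 0.333 0.667 0.667
  outer loop
   vertex 5.0 5.3 3.3
   vertex 5.0 5.6 3.0
   vertex 2.4 5.7 4.2
  endloop
 endfacet
 facet normal 0.624 -0.306 0.719
  outer loop
   vertex 5.0 5.3 3.3
   vertex 1.3 3.4 5.7
   vertex 4.8 0.2 1.3
  endloop
 endfacet
 facet normal 0.979 0.143 0.143
  outer loop
   vertex 5.0 5.3 3.3
   vertex 5.7 2.9 0.9
   vertex 5.0 5.6 3.0
  endloop
 endfacet
 facet normal 0.857 -0.217 0.467
  outer loop
   vertex 5.0 5.3 3.3
   vertex 4.8 0.2 1.3
   vertex 5.7 2.9 0.9
  endloop
 endfacet
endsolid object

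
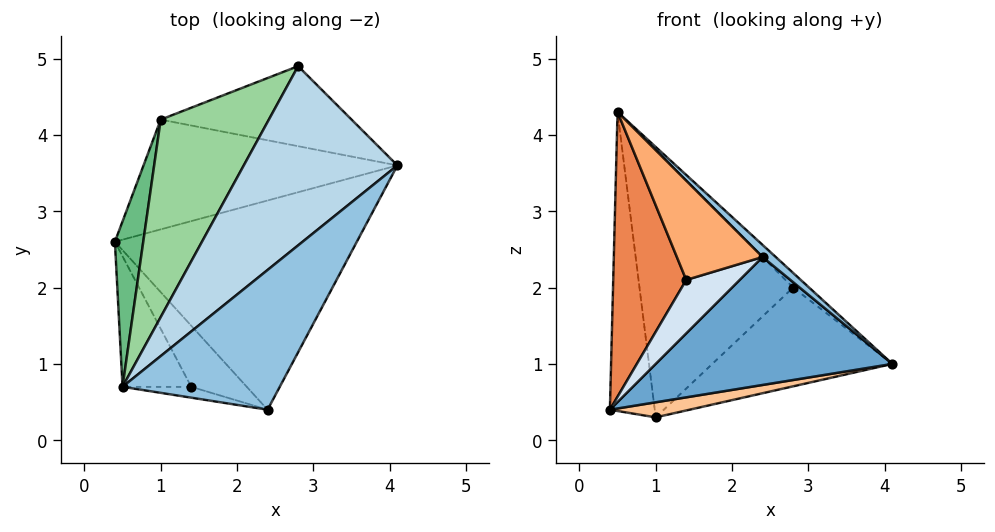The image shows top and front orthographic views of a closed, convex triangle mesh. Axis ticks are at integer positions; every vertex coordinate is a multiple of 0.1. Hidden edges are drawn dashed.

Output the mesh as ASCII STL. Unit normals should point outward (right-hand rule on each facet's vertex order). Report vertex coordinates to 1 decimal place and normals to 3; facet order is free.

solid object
 facet normal 0.269 -0.502 -0.822
  outer loop
   vertex 2.4 0.4 2.4
   vertex 0.4 2.6 0.4
   vertex 4.1 3.6 1.0
  endloop
 endfacet
 facet normal 0.701 -0.061 0.711
  outer loop
   vertex 0.5 0.7 4.3
   vertex 2.4 0.4 2.4
   vertex 4.1 3.6 1.0
  endloop
 endfacet
 facet normal 0.647 0.062 0.760
  outer loop
   vertex 2.8 4.9 2.0
   vertex 0.5 0.7 4.3
   vertex 4.1 3.6 1.0
  endloop
 endfacet
 facet normal 0.028 -0.658 -0.752
  outer loop
   vertex 1.4 0.7 2.1
   vertex 0.4 2.6 0.4
   vertex 2.4 0.4 2.4
  endloop
 endfacet
 facet normal -0.714 -0.637 -0.292
  outer loop
   vertex 1.4 0.7 2.1
   vertex 0.5 0.7 4.3
   vertex 0.4 2.6 0.4
  endloop
 endfacet
 facet normal -0.257 -0.961 -0.105
  outer loop
   vertex 1.4 0.7 2.1
   vertex 2.4 0.4 2.4
   vertex 0.5 0.7 4.3
  endloop
 endfacet
 facet normal 0.194 -0.133 -0.972
  outer loop
   vertex 1.0 4.2 0.3
   vertex 4.1 3.6 1.0
   vertex 0.4 2.6 0.4
  endloop
 endfacet
 facet normal 0.281 0.746 -0.604
  outer loop
   vertex 1.0 4.2 0.3
   vertex 2.8 4.9 2.0
   vertex 4.1 3.6 1.0
  endloop
 endfacet
 facet normal -0.914 0.355 0.196
  outer loop
   vertex 1.0 4.2 0.3
   vertex 0.4 2.6 0.4
   vertex 0.5 0.7 4.3
  endloop
 endfacet
 facet normal -0.658 0.605 0.448
  outer loop
   vertex 1.0 4.2 0.3
   vertex 0.5 0.7 4.3
   vertex 2.8 4.9 2.0
  endloop
 endfacet
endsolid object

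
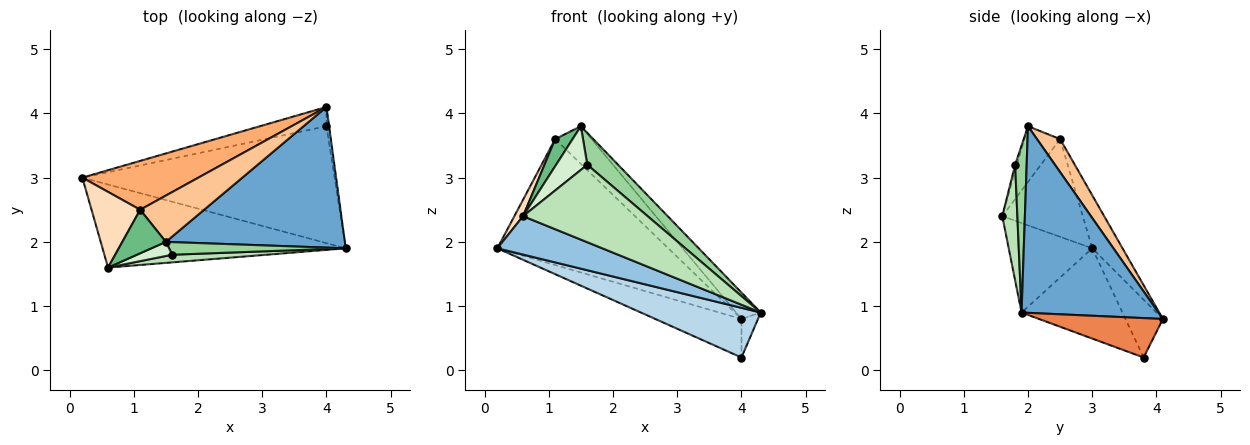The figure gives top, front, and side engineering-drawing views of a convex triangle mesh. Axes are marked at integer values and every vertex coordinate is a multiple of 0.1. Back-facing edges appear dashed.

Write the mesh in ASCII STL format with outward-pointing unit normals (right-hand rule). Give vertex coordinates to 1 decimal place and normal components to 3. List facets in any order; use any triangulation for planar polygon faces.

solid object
 facet normal 0.716 0.129 0.687
  outer loop
   vertex 1.5 2.0 3.8
   vertex 4.3 1.9 0.9
   vertex 4.0 4.1 0.8
  endloop
 endfacet
 facet normal -0.317 -0.398 -0.861
  outer loop
   vertex 0.6 1.6 2.4
   vertex 0.2 3.0 1.9
   vertex 4.3 1.9 0.9
  endloop
 endfacet
 facet normal -0.313 -0.371 -0.874
  outer loop
   vertex 4.0 3.8 0.2
   vertex 4.3 1.9 0.9
   vertex 0.2 3.0 1.9
  endloop
 endfacet
 facet normal -0.362 0.834 -0.417
  outer loop
   vertex 4.0 3.8 0.2
   vertex 0.2 3.0 1.9
   vertex 4.0 4.1 0.8
  endloop
 endfacet
 facet normal 0.989 0.132 -0.066
  outer loop
   vertex 4.0 3.8 0.2
   vertex 4.0 4.1 0.8
   vertex 4.3 1.9 0.9
  endloop
 endfacet
 facet normal -0.163 0.920 0.357
  outer loop
   vertex 1.1 2.5 3.6
   vertex 4.0 4.1 0.8
   vertex 0.2 3.0 1.9
  endloop
 endfacet
 facet normal 0.372 0.586 0.720
  outer loop
   vertex 1.1 2.5 3.6
   vertex 1.5 2.0 3.8
   vertex 4.0 4.1 0.8
  endloop
 endfacet
 facet normal -0.891 -0.096 0.443
  outer loop
   vertex 1.1 2.5 3.6
   vertex 0.2 3.0 1.9
   vertex 0.6 1.6 2.4
  endloop
 endfacet
 facet normal -0.735 -0.358 0.575
  outer loop
   vertex 1.1 2.5 3.6
   vertex 0.6 1.6 2.4
   vertex 1.5 2.0 3.8
  endloop
 endfacet
 facet normal 0.329 -0.878 0.348
  outer loop
   vertex 1.6 1.8 3.2
   vertex 4.3 1.9 0.9
   vertex 1.5 2.0 3.8
  endloop
 endfacet
 facet normal 0.120 -0.988 0.097
  outer loop
   vertex 1.6 1.8 3.2
   vertex 0.6 1.6 2.4
   vertex 4.3 1.9 0.9
  endloop
 endfacet
 facet normal -0.056 -0.950 0.307
  outer loop
   vertex 1.6 1.8 3.2
   vertex 1.5 2.0 3.8
   vertex 0.6 1.6 2.4
  endloop
 endfacet
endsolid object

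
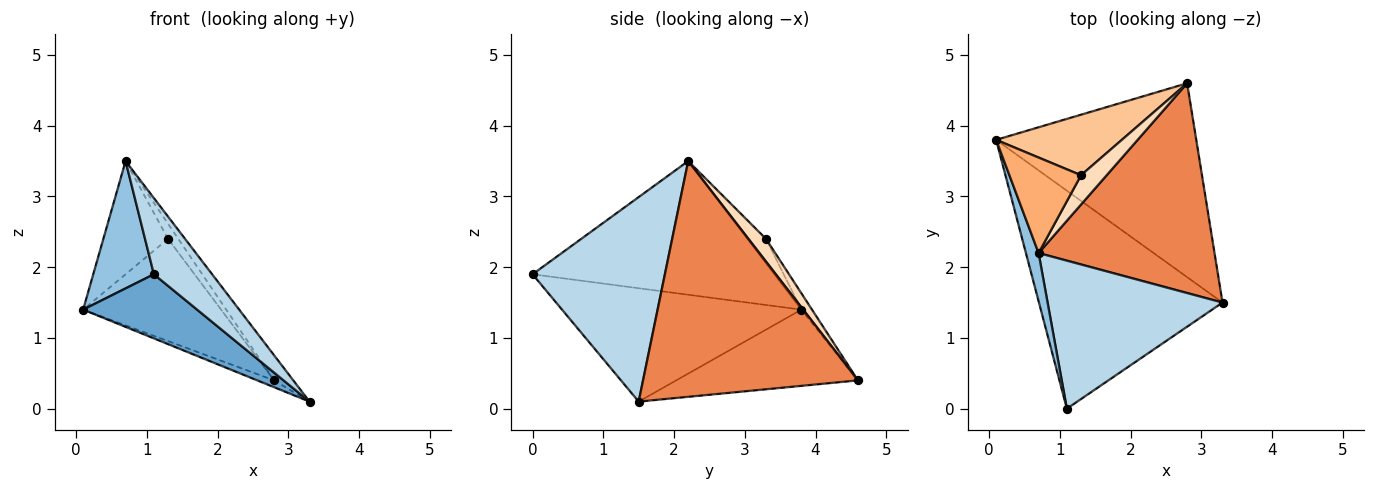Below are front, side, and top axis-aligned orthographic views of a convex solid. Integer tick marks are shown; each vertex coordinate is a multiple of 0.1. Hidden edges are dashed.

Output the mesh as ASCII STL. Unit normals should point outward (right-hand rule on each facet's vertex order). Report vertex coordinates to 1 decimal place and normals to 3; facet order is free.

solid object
 facet normal -0.510 -0.243 -0.825
  outer loop
   vertex 1.1 0.0 1.9
   vertex 0.1 3.8 1.4
   vertex 3.3 1.5 0.1
  endloop
 endfacet
 facet normal -0.966 -0.242 0.091
  outer loop
   vertex 0.7 2.2 3.5
   vertex 0.1 3.8 1.4
   vertex 1.1 0.0 1.9
  endloop
 endfacet
 facet normal 0.721 -0.317 0.616
  outer loop
   vertex 0.7 2.2 3.5
   vertex 1.1 0.0 1.9
   vertex 3.3 1.5 0.1
  endloop
 endfacet
 facet normal -0.356 0.033 -0.934
  outer loop
   vertex 2.8 4.6 0.4
   vertex 3.3 1.5 0.1
   vertex 0.1 3.8 1.4
  endloop
 endfacet
 facet normal 0.799 0.071 0.597
  outer loop
   vertex 2.8 4.6 0.4
   vertex 0.7 2.2 3.5
   vertex 3.3 1.5 0.1
  endloop
 endfacet
 facet normal -0.214 0.747 0.630
  outer loop
   vertex 1.3 3.3 2.4
   vertex 0.1 3.8 1.4
   vertex 0.7 2.2 3.5
  endloop
 endfacet
 facet normal -0.066 0.859 0.509
  outer loop
   vertex 1.3 3.3 2.4
   vertex 2.8 4.6 0.4
   vertex 0.1 3.8 1.4
  endloop
 endfacet
 facet normal 0.618 0.361 0.698
  outer loop
   vertex 1.3 3.3 2.4
   vertex 0.7 2.2 3.5
   vertex 2.8 4.6 0.4
  endloop
 endfacet
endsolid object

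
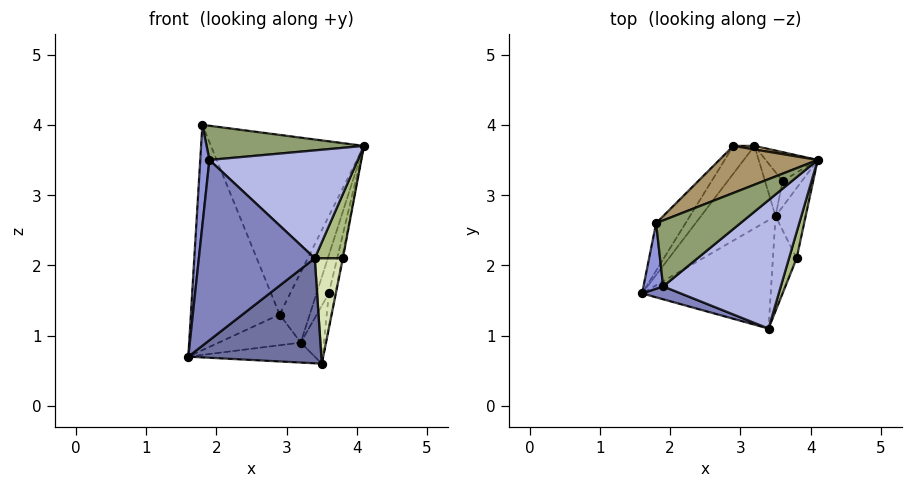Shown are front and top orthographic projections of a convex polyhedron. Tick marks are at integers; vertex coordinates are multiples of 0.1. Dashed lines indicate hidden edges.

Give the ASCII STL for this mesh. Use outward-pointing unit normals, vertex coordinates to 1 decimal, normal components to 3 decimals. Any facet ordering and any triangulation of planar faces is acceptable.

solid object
 facet normal 0.343 -0.654 -0.674
  outer loop
   vertex 3.5 2.7 0.6
   vertex 3.4 1.1 2.1
   vertex 1.6 1.6 0.7
  endloop
 endfacet
 facet normal -0.316 -0.947 0.068
  outer loop
   vertex 1.9 1.7 3.5
   vertex 1.6 1.6 0.7
   vertex 3.4 1.1 2.1
  endloop
 endfacet
 facet normal -0.979 -0.170 0.111
  outer loop
   vertex 1.9 1.7 3.5
   vertex 1.8 2.6 4.0
   vertex 1.6 1.6 0.7
  endloop
 endfacet
 facet normal 0.416 -0.585 0.696
  outer loop
   vertex 1.9 1.7 3.5
   vertex 3.4 1.1 2.1
   vertex 4.1 3.5 3.7
  endloop
 endfacet
 facet normal 0.284 -0.441 0.851
  outer loop
   vertex 1.9 1.7 3.5
   vertex 4.1 3.5 3.7
   vertex 1.8 2.6 4.0
  endloop
 endfacet
 facet normal 0.918 -0.367 0.149
  outer loop
   vertex 3.8 2.1 2.1
   vertex 4.1 3.5 3.7
   vertex 3.4 1.1 2.1
  endloop
 endfacet
 facet normal 0.981 0.010 -0.192
  outer loop
   vertex 3.8 2.1 2.1
   vertex 3.5 2.7 0.6
   vertex 4.1 3.5 3.7
  endloop
 endfacet
 facet normal 0.881 -0.352 -0.317
  outer loop
   vertex 3.8 2.1 2.1
   vertex 3.4 1.1 2.1
   vertex 3.5 2.7 0.6
  endloop
 endfacet
 facet normal -0.327 0.914 0.239
  outer loop
   vertex 2.9 3.7 1.3
   vertex 1.8 2.6 4.0
   vertex 4.1 3.5 3.7
  endloop
 endfacet
 facet normal -0.830 0.546 -0.115
  outer loop
   vertex 2.9 3.7 1.3
   vertex 1.6 1.6 0.7
   vertex 1.8 2.6 4.0
  endloop
 endfacet
 facet normal 0.066 0.997 0.050
  outer loop
   vertex 3.2 3.7 0.9
   vertex 2.9 3.7 1.3
   vertex 4.1 3.5 3.7
  endloop
 endfacet
 facet normal -0.184 0.231 -0.955
  outer loop
   vertex 3.2 3.7 0.9
   vertex 3.5 2.7 0.6
   vertex 1.6 1.6 0.7
  endloop
 endfacet
 facet normal -0.666 0.555 -0.499
  outer loop
   vertex 3.2 3.7 0.9
   vertex 1.6 1.6 0.7
   vertex 2.9 3.7 1.3
  endloop
 endfacet
 facet normal 0.900 0.348 -0.264
  outer loop
   vertex 3.6 3.2 1.6
   vertex 4.1 3.5 3.7
   vertex 3.5 2.7 0.6
  endloop
 endfacet
 facet normal 0.899 0.350 -0.264
  outer loop
   vertex 3.6 3.2 1.6
   vertex 3.2 3.7 0.9
   vertex 4.1 3.5 3.7
  endloop
 endfacet
 facet normal 0.899 0.349 -0.264
  outer loop
   vertex 3.6 3.2 1.6
   vertex 3.5 2.7 0.6
   vertex 3.2 3.7 0.9
  endloop
 endfacet
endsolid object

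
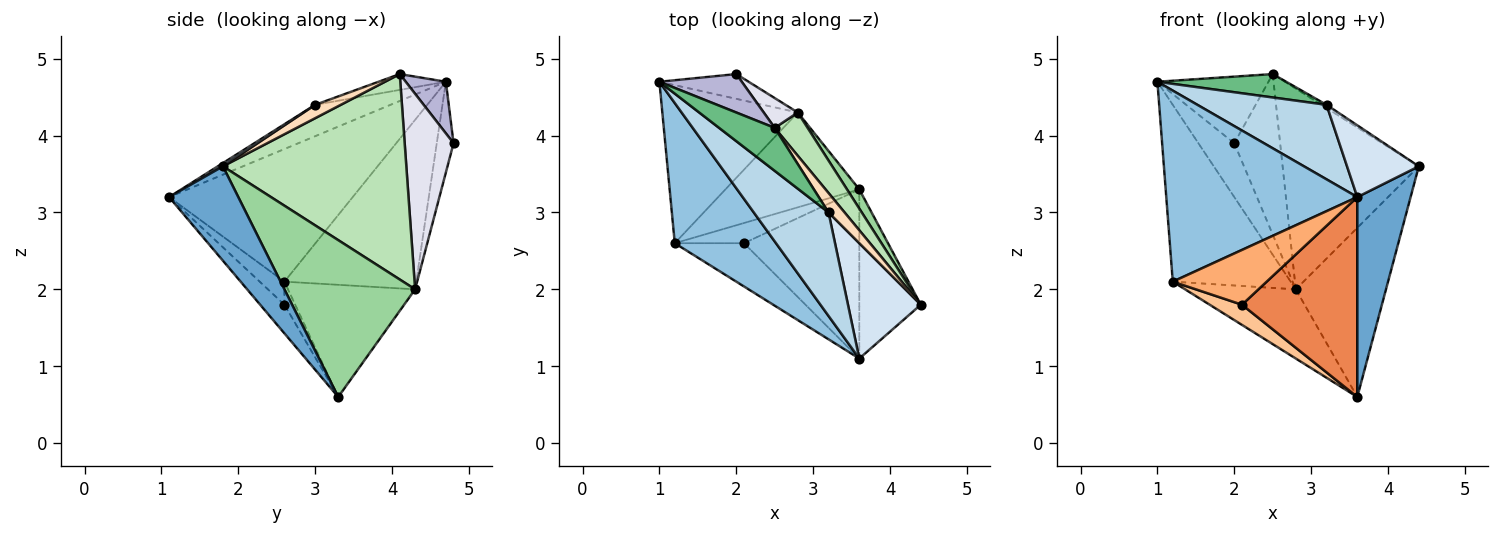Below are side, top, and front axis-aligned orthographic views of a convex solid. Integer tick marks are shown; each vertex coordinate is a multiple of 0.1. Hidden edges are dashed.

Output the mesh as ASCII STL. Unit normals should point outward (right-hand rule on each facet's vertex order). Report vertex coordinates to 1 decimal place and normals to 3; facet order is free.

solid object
 facet normal 0.704 -0.542 -0.459
  outer loop
   vertex 3.6 3.3 0.6
   vertex 4.4 1.8 3.6
   vertex 3.6 1.1 3.2
  endloop
 endfacet
 facet normal -0.613 -0.637 0.468
  outer loop
   vertex 1.2 2.6 2.1
   vertex 3.6 1.1 3.2
   vertex 1.0 4.7 4.7
  endloop
 endfacet
 facet normal -0.323 -0.553 0.768
  outer loop
   vertex 3.2 3.0 4.4
   vertex 1.0 4.7 4.7
   vertex 3.6 1.1 3.2
  endloop
 endfacet
 facet normal 0.038 -0.528 0.848
  outer loop
   vertex 3.2 3.0 4.4
   vertex 3.6 1.1 3.2
   vertex 4.4 1.8 3.6
  endloop
 endfacet
 facet normal -0.158 -0.754 -0.638
  outer loop
   vertex 2.1 2.6 1.8
   vertex 3.6 3.3 0.6
   vertex 3.6 1.1 3.2
  endloop
 endfacet
 facet normal -0.202 -0.769 -0.607
  outer loop
   vertex 2.1 2.6 1.8
   vertex 3.6 1.1 3.2
   vertex 1.2 2.6 2.1
  endloop
 endfacet
 facet normal -0.229 -0.688 -0.688
  outer loop
   vertex 2.1 2.6 1.8
   vertex 1.2 2.6 2.1
   vertex 3.6 3.3 0.6
  endloop
 endfacet
 facet normal 0.635 0.127 0.762
  outer loop
   vertex 2.5 4.1 4.8
   vertex 3.2 3.0 4.4
   vertex 4.4 1.8 3.6
  endloop
 endfacet
 facet normal -0.242 -0.464 0.852
  outer loop
   vertex 2.5 4.1 4.8
   vertex 1.0 4.7 4.7
   vertex 3.2 3.0 4.4
  endloop
 endfacet
 facet normal 0.821 0.567 0.064
  outer loop
   vertex 2.8 4.3 2.0
   vertex 4.4 1.8 3.6
   vertex 3.6 3.3 0.6
  endloop
 endfacet
 facet normal 0.796 0.591 0.128
  outer loop
   vertex 2.8 4.3 2.0
   vertex 2.5 4.1 4.8
   vertex 4.4 1.8 3.6
  endloop
 endfacet
 facet normal -0.640 0.573 -0.512
  outer loop
   vertex 2.8 4.3 2.0
   vertex 1.2 2.6 2.1
   vertex 1.0 4.7 4.7
  endloop
 endfacet
 facet normal -0.560 0.488 -0.669
  outer loop
   vertex 2.8 4.3 2.0
   vertex 3.6 3.3 0.6
   vertex 1.2 2.6 2.1
  endloop
 endfacet
 facet normal 0.299 0.827 0.477
  outer loop
   vertex 2.0 4.8 3.9
   vertex 1.0 4.7 4.7
   vertex 2.5 4.1 4.8
  endloop
 endfacet
 facet normal -0.391 0.836 -0.385
  outer loop
   vertex 2.0 4.8 3.9
   vertex 2.8 4.3 2.0
   vertex 1.0 4.7 4.7
  endloop
 endfacet
 facet normal 0.723 0.679 0.126
  outer loop
   vertex 2.0 4.8 3.9
   vertex 2.5 4.1 4.8
   vertex 2.8 4.3 2.0
  endloop
 endfacet
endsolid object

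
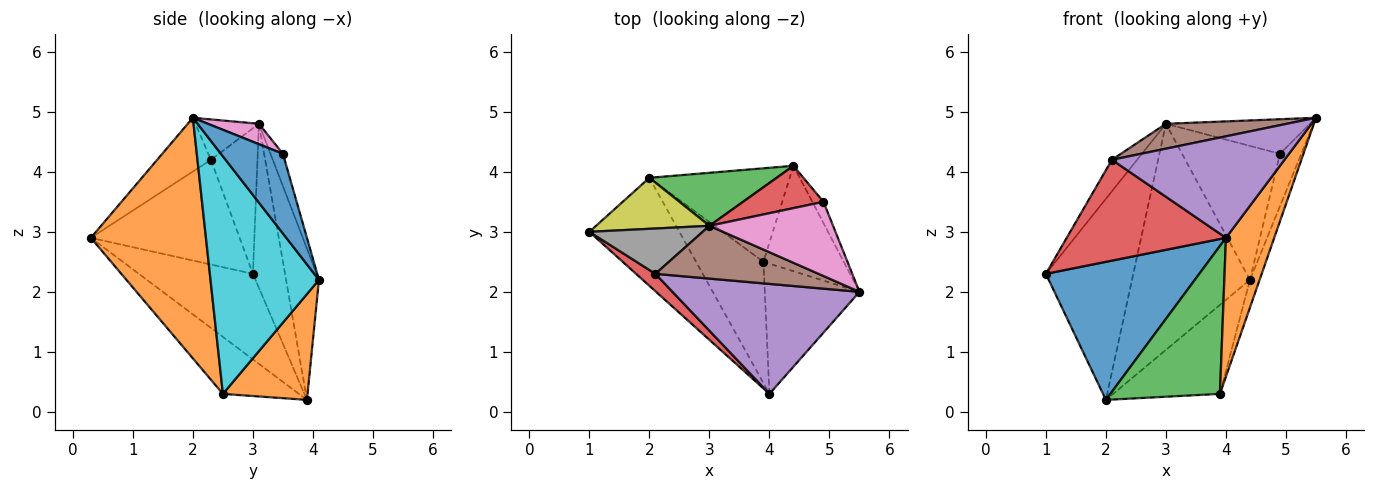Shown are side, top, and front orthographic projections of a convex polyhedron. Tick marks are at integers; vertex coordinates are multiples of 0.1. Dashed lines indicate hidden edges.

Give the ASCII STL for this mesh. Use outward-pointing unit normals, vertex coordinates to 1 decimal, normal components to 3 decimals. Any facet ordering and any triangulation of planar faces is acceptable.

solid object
 facet normal -0.505 -0.680 -0.532
  outer loop
   vertex 2.0 3.9 0.2
   vertex 4.0 0.3 2.9
   vertex 1.0 3.0 2.3
  endloop
 endfacet
 facet normal 0.867 -0.364 -0.341
  outer loop
   vertex 3.9 2.5 0.3
   vertex 5.5 2.0 4.9
   vertex 4.0 0.3 2.9
  endloop
 endfacet
 facet normal -0.473 -0.682 -0.559
  outer loop
   vertex 3.9 2.5 0.3
   vertex 4.0 0.3 2.9
   vertex 2.0 3.9 0.2
  endloop
 endfacet
 facet normal -0.677 -0.725 0.125
  outer loop
   vertex 2.1 2.3 4.2
   vertex 1.0 3.0 2.3
   vertex 4.0 0.3 2.9
  endloop
 endfacet
 facet normal -0.207 -0.664 0.719
  outer loop
   vertex 2.1 2.3 4.2
   vertex 4.0 0.3 2.9
   vertex 5.5 2.0 4.9
  endloop
 endfacet
 facet normal -0.218 -0.416 0.883
  outer loop
   vertex 3.0 3.1 4.8
   vertex 2.1 2.3 4.2
   vertex 5.5 2.0 4.9
  endloop
 endfacet
 facet normal 0.148 0.418 0.896
  outer loop
   vertex 3.0 3.1 4.8
   vertex 5.5 2.0 4.9
   vertex 4.9 3.5 4.3
  endloop
 endfacet
 facet normal -0.726 0.393 0.565
  outer loop
   vertex 3.0 3.1 4.8
   vertex 1.0 3.0 2.3
   vertex 2.1 2.3 4.2
  endloop
 endfacet
 facet normal -0.335 0.913 0.232
  outer loop
   vertex 3.0 3.1 4.8
   vertex 2.0 3.9 0.2
   vertex 1.0 3.0 2.3
  endloop
 endfacet
 facet normal 0.944 0.084 -0.319
  outer loop
   vertex 4.4 4.1 2.2
   vertex 5.5 2.0 4.9
   vertex 3.9 2.5 0.3
  endloop
 endfacet
 facet normal 0.937 0.323 -0.131
  outer loop
   vertex 4.4 4.1 2.2
   vertex 4.9 3.5 4.3
   vertex 5.5 2.0 4.9
  endloop
 endfacet
 facet normal 0.479 0.605 -0.636
  outer loop
   vertex 4.4 4.1 2.2
   vertex 3.9 2.5 0.3
   vertex 2.0 3.9 0.2
  endloop
 endfacet
 facet normal -0.262 0.940 0.220
  outer loop
   vertex 4.4 4.1 2.2
   vertex 2.0 3.9 0.2
   vertex 3.0 3.1 4.8
  endloop
 endfacet
 facet normal -0.121 0.947 0.299
  outer loop
   vertex 4.4 4.1 2.2
   vertex 3.0 3.1 4.8
   vertex 4.9 3.5 4.3
  endloop
 endfacet
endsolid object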